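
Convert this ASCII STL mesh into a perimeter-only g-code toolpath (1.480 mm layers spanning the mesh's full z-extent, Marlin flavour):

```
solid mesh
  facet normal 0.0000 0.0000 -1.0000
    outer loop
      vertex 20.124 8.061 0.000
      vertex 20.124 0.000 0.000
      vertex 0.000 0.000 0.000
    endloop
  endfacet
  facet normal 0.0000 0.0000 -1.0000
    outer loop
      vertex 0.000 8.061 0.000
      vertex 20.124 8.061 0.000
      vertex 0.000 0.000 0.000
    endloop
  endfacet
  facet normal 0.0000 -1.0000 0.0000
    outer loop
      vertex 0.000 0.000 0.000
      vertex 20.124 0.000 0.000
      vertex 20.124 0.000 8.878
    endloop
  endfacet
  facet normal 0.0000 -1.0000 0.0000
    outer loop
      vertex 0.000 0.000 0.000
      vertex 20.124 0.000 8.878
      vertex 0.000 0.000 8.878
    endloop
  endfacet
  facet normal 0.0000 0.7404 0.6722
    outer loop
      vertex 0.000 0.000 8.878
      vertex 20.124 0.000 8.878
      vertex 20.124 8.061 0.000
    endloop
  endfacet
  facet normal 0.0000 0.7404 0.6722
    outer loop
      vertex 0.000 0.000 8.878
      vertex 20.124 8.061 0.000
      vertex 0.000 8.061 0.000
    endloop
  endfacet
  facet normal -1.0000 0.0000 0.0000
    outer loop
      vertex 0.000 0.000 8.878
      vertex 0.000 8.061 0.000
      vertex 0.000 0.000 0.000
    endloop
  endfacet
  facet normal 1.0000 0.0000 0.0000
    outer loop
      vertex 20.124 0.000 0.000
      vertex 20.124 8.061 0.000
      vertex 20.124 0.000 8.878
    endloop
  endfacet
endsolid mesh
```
; perimeter-only toolpath
G21 ; units = mm
G90 ; absolute positioning
G28 ; home
; layer 1
G0 Z1.480
G0 X0.000 Y0.000
G1 X20.124 Y0.000
G1 X20.124 Y6.718
G1 X0.000 Y6.718
G1 X0.000 Y0.000
; layer 2
G0 Z2.959
G0 X0.000 Y0.000
G1 X20.124 Y0.000
G1 X20.124 Y5.374
G1 X0.000 Y5.374
G1 X0.000 Y0.000
; layer 3
G0 Z4.439
G0 X0.000 Y0.000
G1 X20.124 Y0.000
G1 X20.124 Y4.030
G1 X0.000 Y4.030
G1 X0.000 Y0.000
; layer 4
G0 Z5.919
G0 X0.000 Y0.000
G1 X20.124 Y0.000
G1 X20.124 Y2.687
G1 X0.000 Y2.687
G1 X0.000 Y0.000
; layer 5
G0 Z7.398
G0 X0.000 Y0.000
G1 X20.124 Y0.000
G1 X20.124 Y1.343
G1 X0.000 Y1.343
G1 X0.000 Y0.000
M2 ; end

The solid is a wedge (ramp): 20.1 × 8.06 mm base, rising to 8.88 mm along the y=0 edge and sloping linearly to z=0 at y=8.06. Slicing at Δz = 1.480 mm — 6 equal slices spanning the solid's height, so layer i sits at z = i·h/6 — gives 5 non-empty perimeters. Each is a 4-segment closed polygon; G0 lifts to the layer z and rapids to the start vertex, then G1 traces the edges. The cross-section shrinks linearly with z (the slice at the apex is degenerate and omitted).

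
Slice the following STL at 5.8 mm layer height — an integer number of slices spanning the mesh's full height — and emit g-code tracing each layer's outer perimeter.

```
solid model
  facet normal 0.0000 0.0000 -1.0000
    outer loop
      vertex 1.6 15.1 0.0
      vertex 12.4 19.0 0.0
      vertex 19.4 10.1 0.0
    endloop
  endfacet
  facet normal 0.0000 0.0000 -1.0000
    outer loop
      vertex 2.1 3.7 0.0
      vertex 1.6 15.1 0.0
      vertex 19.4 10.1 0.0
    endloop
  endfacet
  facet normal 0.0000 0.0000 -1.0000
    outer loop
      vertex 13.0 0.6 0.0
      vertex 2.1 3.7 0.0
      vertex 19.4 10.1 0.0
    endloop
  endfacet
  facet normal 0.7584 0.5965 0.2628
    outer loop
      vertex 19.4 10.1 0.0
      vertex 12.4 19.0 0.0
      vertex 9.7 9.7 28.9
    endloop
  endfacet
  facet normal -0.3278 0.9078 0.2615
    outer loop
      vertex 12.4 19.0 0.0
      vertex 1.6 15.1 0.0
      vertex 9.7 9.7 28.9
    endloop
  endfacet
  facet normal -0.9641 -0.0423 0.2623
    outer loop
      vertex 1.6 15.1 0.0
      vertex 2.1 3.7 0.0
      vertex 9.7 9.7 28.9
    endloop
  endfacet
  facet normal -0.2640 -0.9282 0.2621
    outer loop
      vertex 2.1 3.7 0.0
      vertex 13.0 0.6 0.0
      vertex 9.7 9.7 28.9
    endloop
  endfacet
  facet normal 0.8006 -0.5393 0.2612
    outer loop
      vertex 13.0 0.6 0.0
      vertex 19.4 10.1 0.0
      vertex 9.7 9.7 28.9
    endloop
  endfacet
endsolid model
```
; perimeter-only toolpath
G21 ; units = mm
G90 ; absolute positioning
G28 ; home
; layer 1
G0 Z5.8
G0 X17.5 Y10.0
G1 X11.9 Y17.1
G1 X3.2 Y14.0
G1 X3.6 Y4.9
G1 X12.3 Y2.4
G1 X17.5 Y10.0
; layer 2
G0 Z11.6
G0 X15.5 Y9.9
G1 X11.3 Y15.3
G1 X4.8 Y12.9
G1 X5.1 Y6.1
G1 X11.7 Y4.2
G1 X15.5 Y9.9
; layer 3
G0 Z17.3
G0 X13.6 Y9.9
G1 X10.8 Y13.4
G1 X6.5 Y11.9
G1 X6.7 Y7.3
G1 X11.0 Y6.1
G1 X13.6 Y9.9
; layer 4
G0 Z23.1
G0 X11.6 Y9.8
G1 X10.2 Y11.6
G1 X8.1 Y10.8
G1 X8.2 Y8.5
G1 X10.4 Y7.9
G1 X11.6 Y9.8
M2 ; end

The solid is a regular 5-sided pyramid, base circumscribed radius ≈ 9.7 mm, apex at z ≈ 28.9 mm. Slicing at Δz = 5.8 mm — 5 equal slices spanning the solid's height, so layer i sits at z = i·h/5 — gives 4 non-empty perimeters. Each is a 5-segment closed polygon; G0 lifts to the layer z and rapids to the start vertex, then G1 traces the edges. The cross-section shrinks linearly with z (the slice at the apex is degenerate and omitted).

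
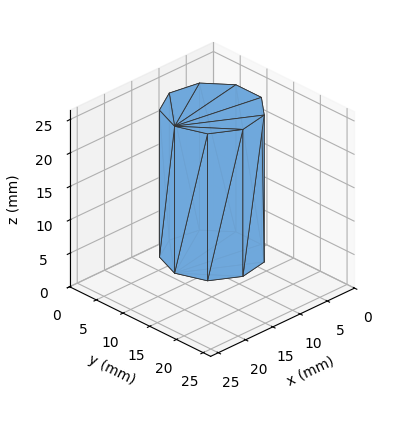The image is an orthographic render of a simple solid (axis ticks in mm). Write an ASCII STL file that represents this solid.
Reading the render: the shape is a regular 9-sided prism (a cylinder approximated with 9 flat sides), circumscribed radius ≈ 7 mm, height ≈ 22 mm (dimensions read to the nearest mm from the axis ticks). For the STL, each face is triangulated and given an outward normal.

solid part
  facet normal 0.0000 0.0000 -1.0000
    outer loop
      vertex 8.22 13.89 0.00
      vertex 12.36 11.50 0.00
      vertex 14.00 7.00 0.00
    endloop
  endfacet
  facet normal 0.0000 0.0000 -1.0000
    outer loop
      vertex 3.50 13.06 0.00
      vertex 8.22 13.89 0.00
      vertex 14.00 7.00 0.00
    endloop
  endfacet
  facet normal 0.0000 0.0000 -1.0000
    outer loop
      vertex 0.42 9.39 0.00
      vertex 3.50 13.06 0.00
      vertex 14.00 7.00 0.00
    endloop
  endfacet
  facet normal 0.0000 0.0000 -1.0000
    outer loop
      vertex 0.42 4.61 0.00
      vertex 0.42 9.39 0.00
      vertex 14.00 7.00 0.00
    endloop
  endfacet
  facet normal 0.0000 0.0000 -1.0000
    outer loop
      vertex 3.50 0.94 0.00
      vertex 0.42 4.61 0.00
      vertex 14.00 7.00 0.00
    endloop
  endfacet
  facet normal 0.0000 0.0000 -1.0000
    outer loop
      vertex 8.22 0.11 0.00
      vertex 3.50 0.94 0.00
      vertex 14.00 7.00 0.00
    endloop
  endfacet
  facet normal 0.0000 0.0000 -1.0000
    outer loop
      vertex 12.36 2.50 0.00
      vertex 8.22 0.11 0.00
      vertex 14.00 7.00 0.00
    endloop
  endfacet
  facet normal 0.0000 0.0000 1.0000
    outer loop
      vertex 14.00 7.00 22.00
      vertex 12.36 11.50 22.00
      vertex 8.22 13.89 22.00
    endloop
  endfacet
  facet normal 0.0000 0.0000 1.0000
    outer loop
      vertex 14.00 7.00 22.00
      vertex 8.22 13.89 22.00
      vertex 3.50 13.06 22.00
    endloop
  endfacet
  facet normal 0.0000 0.0000 1.0000
    outer loop
      vertex 14.00 7.00 22.00
      vertex 3.50 13.06 22.00
      vertex 0.42 9.39 22.00
    endloop
  endfacet
  facet normal 0.0000 0.0000 1.0000
    outer loop
      vertex 14.00 7.00 22.00
      vertex 0.42 9.39 22.00
      vertex 0.42 4.61 22.00
    endloop
  endfacet
  facet normal 0.0000 0.0000 1.0000
    outer loop
      vertex 14.00 7.00 22.00
      vertex 0.42 4.61 22.00
      vertex 3.50 0.94 22.00
    endloop
  endfacet
  facet normal 0.0000 0.0000 1.0000
    outer loop
      vertex 14.00 7.00 22.00
      vertex 3.50 0.94 22.00
      vertex 8.22 0.11 22.00
    endloop
  endfacet
  facet normal 0.0000 0.0000 1.0000
    outer loop
      vertex 14.00 7.00 22.00
      vertex 8.22 0.11 22.00
      vertex 12.36 2.50 22.00
    endloop
  endfacet
  facet normal 0.9395 0.3424 0.0000
    outer loop
      vertex 14.00 7.00 0.00
      vertex 12.36 11.50 0.00
      vertex 12.36 11.50 22.00
    endloop
  endfacet
  facet normal 0.9395 0.3424 0.0000
    outer loop
      vertex 14.00 7.00 0.00
      vertex 12.36 11.50 22.00
      vertex 14.00 7.00 22.00
    endloop
  endfacet
  facet normal 0.5000 0.8660 0.0000
    outer loop
      vertex 12.36 11.50 0.00
      vertex 8.22 13.89 0.00
      vertex 8.22 13.89 22.00
    endloop
  endfacet
  facet normal 0.5000 0.8660 0.0000
    outer loop
      vertex 12.36 11.50 0.00
      vertex 8.22 13.89 22.00
      vertex 12.36 11.50 22.00
    endloop
  endfacet
  facet normal -0.1732 0.9849 0.0000
    outer loop
      vertex 8.22 13.89 0.00
      vertex 3.50 13.06 0.00
      vertex 3.50 13.06 22.00
    endloop
  endfacet
  facet normal -0.1732 0.9849 0.0000
    outer loop
      vertex 8.22 13.89 0.00
      vertex 3.50 13.06 22.00
      vertex 8.22 13.89 22.00
    endloop
  endfacet
  facet normal -0.7660 0.6428 0.0000
    outer loop
      vertex 3.50 13.06 0.00
      vertex 0.42 9.39 0.00
      vertex 0.42 9.39 22.00
    endloop
  endfacet
  facet normal -0.7660 0.6428 0.0000
    outer loop
      vertex 3.50 13.06 0.00
      vertex 0.42 9.39 22.00
      vertex 3.50 13.06 22.00
    endloop
  endfacet
  facet normal -1.0000 0.0000 0.0000
    outer loop
      vertex 0.42 9.39 0.00
      vertex 0.42 4.61 0.00
      vertex 0.42 4.61 22.00
    endloop
  endfacet
  facet normal -1.0000 0.0000 0.0000
    outer loop
      vertex 0.42 9.39 0.00
      vertex 0.42 4.61 22.00
      vertex 0.42 9.39 22.00
    endloop
  endfacet
  facet normal -0.7660 -0.6428 0.0000
    outer loop
      vertex 0.42 4.61 0.00
      vertex 3.50 0.94 0.00
      vertex 3.50 0.94 22.00
    endloop
  endfacet
  facet normal -0.7660 -0.6428 0.0000
    outer loop
      vertex 0.42 4.61 0.00
      vertex 3.50 0.94 22.00
      vertex 0.42 4.61 22.00
    endloop
  endfacet
  facet normal -0.1732 -0.9849 0.0000
    outer loop
      vertex 3.50 0.94 0.00
      vertex 8.22 0.11 0.00
      vertex 8.22 0.11 22.00
    endloop
  endfacet
  facet normal -0.1732 -0.9849 0.0000
    outer loop
      vertex 3.50 0.94 0.00
      vertex 8.22 0.11 22.00
      vertex 3.50 0.94 22.00
    endloop
  endfacet
  facet normal 0.5000 -0.8660 0.0000
    outer loop
      vertex 8.22 0.11 0.00
      vertex 12.36 2.50 0.00
      vertex 12.36 2.50 22.00
    endloop
  endfacet
  facet normal 0.5000 -0.8660 0.0000
    outer loop
      vertex 8.22 0.11 0.00
      vertex 12.36 2.50 22.00
      vertex 8.22 0.11 22.00
    endloop
  endfacet
  facet normal 0.9395 -0.3424 0.0000
    outer loop
      vertex 12.36 2.50 0.00
      vertex 14.00 7.00 0.00
      vertex 14.00 7.00 22.00
    endloop
  endfacet
  facet normal 0.9395 -0.3424 0.0000
    outer loop
      vertex 12.36 2.50 0.00
      vertex 14.00 7.00 22.00
      vertex 12.36 2.50 22.00
    endloop
  endfacet
endsolid part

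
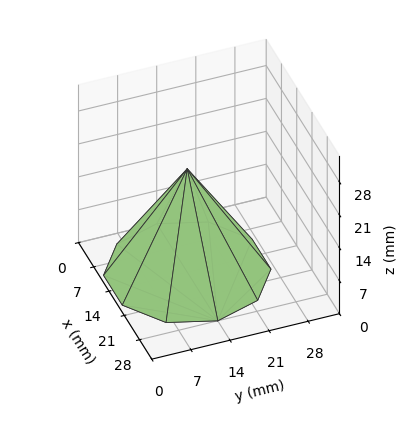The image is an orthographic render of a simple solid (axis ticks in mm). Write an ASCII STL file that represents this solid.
Reading the render: the shape is a regular 10-sided pyramid, base circumscribed radius ≈ 14 mm, apex at z ≈ 22 mm (dimensions read to the nearest mm from the axis ticks). For the STL, each face is triangulated and given an outward normal.

solid part
  facet normal 0.0000 0.0000 -1.0000
    outer loop
      vertex 18.3 27.3 0.0
      vertex 25.3 22.2 0.0
      vertex 28.0 14.0 0.0
    endloop
  endfacet
  facet normal 0.0000 0.0000 -1.0000
    outer loop
      vertex 9.7 27.3 0.0
      vertex 18.3 27.3 0.0
      vertex 28.0 14.0 0.0
    endloop
  endfacet
  facet normal 0.0000 0.0000 -1.0000
    outer loop
      vertex 2.7 22.2 0.0
      vertex 9.7 27.3 0.0
      vertex 28.0 14.0 0.0
    endloop
  endfacet
  facet normal 0.0000 0.0000 -1.0000
    outer loop
      vertex 0.0 14.0 0.0
      vertex 2.7 22.2 0.0
      vertex 28.0 14.0 0.0
    endloop
  endfacet
  facet normal 0.0000 0.0000 -1.0000
    outer loop
      vertex 2.7 5.8 0.0
      vertex 0.0 14.0 0.0
      vertex 28.0 14.0 0.0
    endloop
  endfacet
  facet normal 0.0000 0.0000 -1.0000
    outer loop
      vertex 9.7 0.7 0.0
      vertex 2.7 5.8 0.0
      vertex 28.0 14.0 0.0
    endloop
  endfacet
  facet normal 0.0000 0.0000 -1.0000
    outer loop
      vertex 18.3 0.7 0.0
      vertex 9.7 0.7 0.0
      vertex 28.0 14.0 0.0
    endloop
  endfacet
  facet normal 0.0000 0.0000 -1.0000
    outer loop
      vertex 25.3 5.8 0.0
      vertex 18.3 0.7 0.0
      vertex 28.0 14.0 0.0
    endloop
  endfacet
  facet normal 0.8129 0.2677 0.5173
    outer loop
      vertex 28.0 14.0 0.0
      vertex 25.3 22.2 0.0
      vertex 14.0 14.0 22.0
    endloop
  endfacet
  facet normal 0.5041 0.6919 0.5168
    outer loop
      vertex 25.3 22.2 0.0
      vertex 18.3 27.3 0.0
      vertex 14.0 14.0 22.0
    endloop
  endfacet
  facet normal 0.0000 0.8558 0.5174
    outer loop
      vertex 18.3 27.3 0.0
      vertex 9.7 27.3 0.0
      vertex 14.0 14.0 22.0
    endloop
  endfacet
  facet normal -0.5041 0.6919 0.5168
    outer loop
      vertex 9.7 27.3 0.0
      vertex 2.7 22.2 0.0
      vertex 14.0 14.0 22.0
    endloop
  endfacet
  facet normal -0.8129 0.2677 0.5173
    outer loop
      vertex 2.7 22.2 0.0
      vertex 0.0 14.0 0.0
      vertex 14.0 14.0 22.0
    endloop
  endfacet
  facet normal -0.8129 -0.2677 0.5173
    outer loop
      vertex 0.0 14.0 0.0
      vertex 2.7 5.8 0.0
      vertex 14.0 14.0 22.0
    endloop
  endfacet
  facet normal -0.5041 -0.6919 0.5168
    outer loop
      vertex 2.7 5.8 0.0
      vertex 9.7 0.7 0.0
      vertex 14.0 14.0 22.0
    endloop
  endfacet
  facet normal 0.0000 -0.8558 0.5174
    outer loop
      vertex 9.7 0.7 0.0
      vertex 18.3 0.7 0.0
      vertex 14.0 14.0 22.0
    endloop
  endfacet
  facet normal 0.5041 -0.6919 0.5168
    outer loop
      vertex 18.3 0.7 0.0
      vertex 25.3 5.8 0.0
      vertex 14.0 14.0 22.0
    endloop
  endfacet
  facet normal 0.8129 -0.2677 0.5173
    outer loop
      vertex 25.3 5.8 0.0
      vertex 28.0 14.0 0.0
      vertex 14.0 14.0 22.0
    endloop
  endfacet
endsolid part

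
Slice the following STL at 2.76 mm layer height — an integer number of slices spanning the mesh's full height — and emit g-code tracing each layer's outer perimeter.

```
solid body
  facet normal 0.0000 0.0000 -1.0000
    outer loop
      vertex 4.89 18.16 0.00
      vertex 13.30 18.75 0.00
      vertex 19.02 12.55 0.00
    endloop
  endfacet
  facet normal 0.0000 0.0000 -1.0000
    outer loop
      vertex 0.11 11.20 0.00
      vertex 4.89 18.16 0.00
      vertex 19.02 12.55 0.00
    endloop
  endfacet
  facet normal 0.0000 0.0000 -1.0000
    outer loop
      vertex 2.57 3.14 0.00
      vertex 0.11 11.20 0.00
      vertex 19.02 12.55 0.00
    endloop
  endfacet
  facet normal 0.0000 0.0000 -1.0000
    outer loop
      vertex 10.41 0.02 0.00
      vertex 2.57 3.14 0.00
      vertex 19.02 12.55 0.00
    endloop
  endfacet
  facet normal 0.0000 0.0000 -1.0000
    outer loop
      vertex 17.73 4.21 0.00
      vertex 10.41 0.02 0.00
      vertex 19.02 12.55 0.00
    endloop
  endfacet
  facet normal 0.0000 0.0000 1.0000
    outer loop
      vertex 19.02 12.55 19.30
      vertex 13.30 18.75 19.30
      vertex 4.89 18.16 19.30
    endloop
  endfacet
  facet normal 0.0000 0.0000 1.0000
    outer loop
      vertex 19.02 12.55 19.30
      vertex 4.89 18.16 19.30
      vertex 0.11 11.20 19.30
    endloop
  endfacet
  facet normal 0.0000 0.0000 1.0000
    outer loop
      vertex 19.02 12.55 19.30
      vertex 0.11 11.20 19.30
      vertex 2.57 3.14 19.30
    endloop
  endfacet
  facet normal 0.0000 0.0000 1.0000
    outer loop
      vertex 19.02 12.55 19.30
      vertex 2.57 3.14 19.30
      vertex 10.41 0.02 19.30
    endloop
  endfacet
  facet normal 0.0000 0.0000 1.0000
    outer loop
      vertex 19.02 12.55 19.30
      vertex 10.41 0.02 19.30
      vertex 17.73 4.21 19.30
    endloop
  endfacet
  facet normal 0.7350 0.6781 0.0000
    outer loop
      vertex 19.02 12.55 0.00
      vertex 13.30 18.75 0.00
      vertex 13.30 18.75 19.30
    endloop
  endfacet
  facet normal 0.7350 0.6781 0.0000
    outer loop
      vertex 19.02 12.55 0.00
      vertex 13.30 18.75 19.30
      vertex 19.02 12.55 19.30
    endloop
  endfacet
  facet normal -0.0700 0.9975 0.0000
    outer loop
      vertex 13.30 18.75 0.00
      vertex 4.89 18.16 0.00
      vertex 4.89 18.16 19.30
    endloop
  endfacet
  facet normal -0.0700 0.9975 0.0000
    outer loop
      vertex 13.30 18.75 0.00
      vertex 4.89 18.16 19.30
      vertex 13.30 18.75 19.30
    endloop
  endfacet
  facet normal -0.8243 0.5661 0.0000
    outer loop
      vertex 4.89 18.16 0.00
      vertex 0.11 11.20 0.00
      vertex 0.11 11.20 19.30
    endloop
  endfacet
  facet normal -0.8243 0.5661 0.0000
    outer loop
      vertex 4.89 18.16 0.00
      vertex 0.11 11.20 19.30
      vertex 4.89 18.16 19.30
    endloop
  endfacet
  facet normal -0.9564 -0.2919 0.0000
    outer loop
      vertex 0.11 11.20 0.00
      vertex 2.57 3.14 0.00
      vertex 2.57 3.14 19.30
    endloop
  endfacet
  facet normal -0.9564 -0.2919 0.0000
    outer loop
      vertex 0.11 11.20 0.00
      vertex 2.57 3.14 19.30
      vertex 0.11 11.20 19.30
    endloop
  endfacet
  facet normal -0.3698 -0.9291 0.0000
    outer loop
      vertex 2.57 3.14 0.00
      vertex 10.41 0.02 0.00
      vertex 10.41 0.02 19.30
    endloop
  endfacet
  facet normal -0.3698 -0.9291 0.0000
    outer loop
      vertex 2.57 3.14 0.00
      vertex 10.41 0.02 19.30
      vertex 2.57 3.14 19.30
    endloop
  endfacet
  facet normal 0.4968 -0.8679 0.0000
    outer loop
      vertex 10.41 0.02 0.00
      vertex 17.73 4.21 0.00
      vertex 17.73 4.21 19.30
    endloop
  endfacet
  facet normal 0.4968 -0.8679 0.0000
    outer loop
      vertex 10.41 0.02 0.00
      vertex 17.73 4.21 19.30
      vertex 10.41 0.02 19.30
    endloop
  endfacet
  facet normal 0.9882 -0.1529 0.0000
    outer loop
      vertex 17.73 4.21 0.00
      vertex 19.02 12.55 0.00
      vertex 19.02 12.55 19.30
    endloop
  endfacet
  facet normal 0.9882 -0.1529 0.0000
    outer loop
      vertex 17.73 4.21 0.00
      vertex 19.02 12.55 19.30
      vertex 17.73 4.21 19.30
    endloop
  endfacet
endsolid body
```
; perimeter-only toolpath
G21 ; units = mm
G90 ; absolute positioning
G28 ; home
; layer 1
G0 Z2.76
G0 X19.02 Y12.55
G1 X13.30 Y18.75
G1 X4.89 Y18.16
G1 X0.11 Y11.20
G1 X2.57 Y3.14
G1 X10.41 Y0.02
G1 X17.73 Y4.21
G1 X19.02 Y12.55
; layer 2
G0 Z5.51
G0 X19.02 Y12.55
G1 X13.30 Y18.75
G1 X4.89 Y18.16
G1 X0.11 Y11.20
G1 X2.57 Y3.14
G1 X10.41 Y0.02
G1 X17.73 Y4.21
G1 X19.02 Y12.55
; layer 3
G0 Z8.27
G0 X19.02 Y12.55
G1 X13.30 Y18.75
G1 X4.89 Y18.16
G1 X0.11 Y11.20
G1 X2.57 Y3.14
G1 X10.41 Y0.02
G1 X17.73 Y4.21
G1 X19.02 Y12.55
; layer 4
G0 Z11.03
G0 X19.02 Y12.55
G1 X13.30 Y18.75
G1 X4.89 Y18.16
G1 X0.11 Y11.20
G1 X2.57 Y3.14
G1 X10.41 Y0.02
G1 X17.73 Y4.21
G1 X19.02 Y12.55
; layer 5
G0 Z13.79
G0 X19.02 Y12.55
G1 X13.30 Y18.75
G1 X4.89 Y18.16
G1 X0.11 Y11.20
G1 X2.57 Y3.14
G1 X10.41 Y0.02
G1 X17.73 Y4.21
G1 X19.02 Y12.55
; layer 6
G0 Z16.54
G0 X19.02 Y12.55
G1 X13.30 Y18.75
G1 X4.89 Y18.16
G1 X0.11 Y11.20
G1 X2.57 Y3.14
G1 X10.41 Y0.02
G1 X17.73 Y4.21
G1 X19.02 Y12.55
; layer 7
G0 Z19.30
G0 X19.02 Y12.55
G1 X13.30 Y18.75
G1 X4.89 Y18.16
G1 X0.11 Y11.20
G1 X2.57 Y3.14
G1 X10.41 Y0.02
G1 X17.73 Y4.21
G1 X19.02 Y12.55
M2 ; end

The solid is a regular 7-sided prism (a cylinder approximated with 7 flat sides), circumscribed radius ≈ 9.72 mm, height ≈ 19.3 mm. Slicing at Δz = 2.76 mm — 7 equal slices spanning the solid's height, so layer i sits at z = i·h/7 — gives 7 non-empty perimeters. Each is a 7-segment closed polygon; G0 lifts to the layer z and rapids to the start vertex, then G1 traces the edges.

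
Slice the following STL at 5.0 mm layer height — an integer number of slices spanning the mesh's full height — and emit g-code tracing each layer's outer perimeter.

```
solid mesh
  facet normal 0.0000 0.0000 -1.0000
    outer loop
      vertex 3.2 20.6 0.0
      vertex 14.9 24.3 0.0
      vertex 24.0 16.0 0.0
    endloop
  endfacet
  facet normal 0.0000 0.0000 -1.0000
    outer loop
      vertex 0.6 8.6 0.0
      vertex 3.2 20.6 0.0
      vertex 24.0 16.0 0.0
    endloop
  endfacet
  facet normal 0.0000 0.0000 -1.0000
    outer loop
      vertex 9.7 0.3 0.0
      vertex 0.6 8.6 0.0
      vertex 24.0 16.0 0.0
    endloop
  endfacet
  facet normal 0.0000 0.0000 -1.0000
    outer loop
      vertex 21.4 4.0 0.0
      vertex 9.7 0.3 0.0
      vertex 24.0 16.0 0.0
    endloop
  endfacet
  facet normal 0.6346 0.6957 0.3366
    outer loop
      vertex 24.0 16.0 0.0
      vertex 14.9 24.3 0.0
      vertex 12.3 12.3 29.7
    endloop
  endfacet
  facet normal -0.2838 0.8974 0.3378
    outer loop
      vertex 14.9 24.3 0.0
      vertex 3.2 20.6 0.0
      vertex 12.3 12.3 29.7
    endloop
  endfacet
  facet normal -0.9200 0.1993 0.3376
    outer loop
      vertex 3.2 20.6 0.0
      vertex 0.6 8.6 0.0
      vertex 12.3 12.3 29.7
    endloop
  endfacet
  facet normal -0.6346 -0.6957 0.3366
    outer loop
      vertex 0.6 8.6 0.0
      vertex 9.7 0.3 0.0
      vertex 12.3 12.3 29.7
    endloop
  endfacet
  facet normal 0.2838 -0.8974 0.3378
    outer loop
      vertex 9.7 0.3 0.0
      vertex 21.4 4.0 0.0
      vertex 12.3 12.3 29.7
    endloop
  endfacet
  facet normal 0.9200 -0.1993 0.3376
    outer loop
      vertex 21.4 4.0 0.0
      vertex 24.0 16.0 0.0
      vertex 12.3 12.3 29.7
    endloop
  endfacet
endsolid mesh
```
; perimeter-only toolpath
G21 ; units = mm
G90 ; absolute positioning
G28 ; home
; layer 1
G0 Z5.0
G0 X22.1 Y15.4
G1 X14.5 Y22.3
G1 X4.7 Y19.2
G1 X2.6 Y9.2
G1 X10.1 Y2.3
G1 X19.9 Y5.4
G1 X22.1 Y15.4
; layer 2
G0 Z9.9
G0 X20.1 Y14.8
G1 X14.0 Y20.3
G1 X6.2 Y17.8
G1 X4.5 Y9.8
G1 X10.6 Y4.3
G1 X18.4 Y6.8
G1 X20.1 Y14.8
; layer 3
G0 Z14.9
G0 X18.1 Y14.2
G1 X13.6 Y18.3
G1 X7.8 Y16.5
G1 X6.5 Y10.5
G1 X11.0 Y6.3
G1 X16.9 Y8.2
G1 X18.1 Y14.2
; layer 4
G0 Z19.8
G0 X16.2 Y13.5
G1 X13.2 Y16.3
G1 X9.3 Y15.1
G1 X8.4 Y11.1
G1 X11.4 Y8.3
G1 X15.3 Y9.5
G1 X16.2 Y13.5
; layer 5
G0 Z24.8
G0 X14.2 Y12.9
G1 X12.7 Y14.3
G1 X10.8 Y13.7
G1 X10.4 Y11.7
G1 X11.9 Y10.3
G1 X13.8 Y10.9
G1 X14.2 Y12.9
M2 ; end

The solid is a regular 6-sided pyramid, base circumscribed radius ≈ 12.3 mm, apex at z ≈ 29.7 mm. Slicing at Δz = 5.0 mm — 6 equal slices spanning the solid's height, so layer i sits at z = i·h/6 — gives 5 non-empty perimeters. Each is a 6-segment closed polygon; G0 lifts to the layer z and rapids to the start vertex, then G1 traces the edges. The cross-section shrinks linearly with z (the slice at the apex is degenerate and omitted).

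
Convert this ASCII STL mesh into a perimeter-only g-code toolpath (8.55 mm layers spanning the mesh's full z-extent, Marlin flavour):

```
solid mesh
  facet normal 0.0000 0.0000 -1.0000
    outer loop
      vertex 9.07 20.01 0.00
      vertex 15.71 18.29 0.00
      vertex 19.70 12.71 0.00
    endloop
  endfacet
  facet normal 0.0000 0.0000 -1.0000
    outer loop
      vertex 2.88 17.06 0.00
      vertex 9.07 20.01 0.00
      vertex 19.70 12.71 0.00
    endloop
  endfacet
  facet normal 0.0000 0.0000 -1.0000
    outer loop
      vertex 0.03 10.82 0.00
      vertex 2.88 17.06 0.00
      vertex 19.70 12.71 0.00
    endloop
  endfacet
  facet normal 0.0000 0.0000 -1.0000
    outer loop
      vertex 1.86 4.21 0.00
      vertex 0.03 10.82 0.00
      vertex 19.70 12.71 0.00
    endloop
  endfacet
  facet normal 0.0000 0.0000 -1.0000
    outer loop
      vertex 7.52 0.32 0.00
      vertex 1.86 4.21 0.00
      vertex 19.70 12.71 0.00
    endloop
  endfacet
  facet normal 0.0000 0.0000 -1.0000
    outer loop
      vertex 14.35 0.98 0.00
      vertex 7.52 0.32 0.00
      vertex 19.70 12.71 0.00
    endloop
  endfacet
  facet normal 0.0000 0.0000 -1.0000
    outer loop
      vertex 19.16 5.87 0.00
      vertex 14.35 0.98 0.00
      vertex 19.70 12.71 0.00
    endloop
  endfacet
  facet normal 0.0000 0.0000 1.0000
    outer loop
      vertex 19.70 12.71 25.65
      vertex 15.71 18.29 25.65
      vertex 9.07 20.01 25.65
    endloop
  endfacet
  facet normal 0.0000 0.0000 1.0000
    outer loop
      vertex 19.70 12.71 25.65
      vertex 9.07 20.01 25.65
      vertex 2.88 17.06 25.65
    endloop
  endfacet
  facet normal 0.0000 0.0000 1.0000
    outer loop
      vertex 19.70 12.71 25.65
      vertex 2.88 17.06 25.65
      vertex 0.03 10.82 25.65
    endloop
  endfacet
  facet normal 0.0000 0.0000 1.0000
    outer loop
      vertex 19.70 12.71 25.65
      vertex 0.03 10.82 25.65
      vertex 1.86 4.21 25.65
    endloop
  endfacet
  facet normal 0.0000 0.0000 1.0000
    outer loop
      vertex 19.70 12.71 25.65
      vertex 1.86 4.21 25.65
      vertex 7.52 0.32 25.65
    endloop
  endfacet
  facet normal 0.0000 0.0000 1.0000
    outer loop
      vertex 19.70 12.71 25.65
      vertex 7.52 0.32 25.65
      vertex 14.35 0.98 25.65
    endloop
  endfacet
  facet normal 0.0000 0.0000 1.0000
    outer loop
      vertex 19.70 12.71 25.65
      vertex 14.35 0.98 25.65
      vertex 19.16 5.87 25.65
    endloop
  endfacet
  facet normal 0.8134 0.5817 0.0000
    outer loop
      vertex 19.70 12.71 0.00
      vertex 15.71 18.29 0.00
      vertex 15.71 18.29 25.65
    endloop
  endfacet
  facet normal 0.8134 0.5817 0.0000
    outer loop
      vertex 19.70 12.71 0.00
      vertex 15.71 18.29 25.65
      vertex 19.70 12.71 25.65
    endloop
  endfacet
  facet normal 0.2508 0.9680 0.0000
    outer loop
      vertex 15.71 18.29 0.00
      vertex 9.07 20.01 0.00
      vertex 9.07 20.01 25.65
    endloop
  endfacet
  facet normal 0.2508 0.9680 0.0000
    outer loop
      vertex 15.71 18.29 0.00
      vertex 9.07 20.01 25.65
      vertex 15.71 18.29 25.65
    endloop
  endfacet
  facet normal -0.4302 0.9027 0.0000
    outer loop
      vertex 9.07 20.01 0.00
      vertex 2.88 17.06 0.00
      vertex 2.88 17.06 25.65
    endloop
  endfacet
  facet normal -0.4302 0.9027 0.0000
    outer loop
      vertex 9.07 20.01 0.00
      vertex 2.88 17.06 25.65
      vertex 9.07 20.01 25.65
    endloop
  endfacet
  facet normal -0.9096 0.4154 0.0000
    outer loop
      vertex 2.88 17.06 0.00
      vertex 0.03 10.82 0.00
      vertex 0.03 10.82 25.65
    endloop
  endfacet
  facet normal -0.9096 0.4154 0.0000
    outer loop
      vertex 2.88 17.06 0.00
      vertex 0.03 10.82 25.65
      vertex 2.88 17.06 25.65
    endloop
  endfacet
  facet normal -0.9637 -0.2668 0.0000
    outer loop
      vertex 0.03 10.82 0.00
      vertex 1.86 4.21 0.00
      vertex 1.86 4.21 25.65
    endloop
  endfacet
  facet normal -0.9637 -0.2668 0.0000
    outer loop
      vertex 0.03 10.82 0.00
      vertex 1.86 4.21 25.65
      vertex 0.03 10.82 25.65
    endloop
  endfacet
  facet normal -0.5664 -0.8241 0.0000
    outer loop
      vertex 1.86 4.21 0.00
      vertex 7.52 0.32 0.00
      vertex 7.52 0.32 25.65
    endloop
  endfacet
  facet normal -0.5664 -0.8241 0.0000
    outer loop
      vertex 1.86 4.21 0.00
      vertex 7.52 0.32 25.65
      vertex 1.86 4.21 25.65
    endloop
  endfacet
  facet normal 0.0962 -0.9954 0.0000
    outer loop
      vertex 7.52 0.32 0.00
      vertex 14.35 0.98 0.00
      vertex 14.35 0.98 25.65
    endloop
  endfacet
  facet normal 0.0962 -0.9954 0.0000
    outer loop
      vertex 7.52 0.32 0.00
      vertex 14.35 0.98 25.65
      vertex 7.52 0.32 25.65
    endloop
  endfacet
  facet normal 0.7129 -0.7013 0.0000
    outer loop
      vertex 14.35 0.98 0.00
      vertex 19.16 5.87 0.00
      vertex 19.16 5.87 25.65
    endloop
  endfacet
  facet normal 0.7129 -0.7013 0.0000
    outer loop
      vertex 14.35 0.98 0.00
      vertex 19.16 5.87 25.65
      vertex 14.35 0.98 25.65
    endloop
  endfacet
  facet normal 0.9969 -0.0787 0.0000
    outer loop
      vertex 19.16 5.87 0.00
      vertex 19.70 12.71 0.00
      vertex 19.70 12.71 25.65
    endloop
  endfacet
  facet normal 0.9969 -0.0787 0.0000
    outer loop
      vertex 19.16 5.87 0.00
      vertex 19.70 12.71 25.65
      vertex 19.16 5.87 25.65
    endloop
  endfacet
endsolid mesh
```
; perimeter-only toolpath
G21 ; units = mm
G90 ; absolute positioning
G28 ; home
; layer 1
G0 Z8.55
G0 X19.70 Y12.71
G1 X15.71 Y18.29
G1 X9.07 Y20.01
G1 X2.88 Y17.06
G1 X0.03 Y10.82
G1 X1.86 Y4.21
G1 X7.52 Y0.32
G1 X14.35 Y0.98
G1 X19.16 Y5.87
G1 X19.70 Y12.71
; layer 2
G0 Z17.10
G0 X19.70 Y12.71
G1 X15.71 Y18.29
G1 X9.07 Y20.01
G1 X2.88 Y17.06
G1 X0.03 Y10.82
G1 X1.86 Y4.21
G1 X7.52 Y0.32
G1 X14.35 Y0.98
G1 X19.16 Y5.87
G1 X19.70 Y12.71
; layer 3
G0 Z25.65
G0 X19.70 Y12.71
G1 X15.71 Y18.29
G1 X9.07 Y20.01
G1 X2.88 Y17.06
G1 X0.03 Y10.82
G1 X1.86 Y4.21
G1 X7.52 Y0.32
G1 X14.35 Y0.98
G1 X19.16 Y5.87
G1 X19.70 Y12.71
M2 ; end

The solid is a regular 9-sided prism (a cylinder approximated with 9 flat sides), circumscribed radius ≈ 10 mm, height ≈ 25.6 mm. Slicing at Δz = 8.55 mm — 3 equal slices spanning the solid's height, so layer i sits at z = i·h/3 — gives 3 non-empty perimeters. Each is a 9-segment closed polygon; G0 lifts to the layer z and rapids to the start vertex, then G1 traces the edges.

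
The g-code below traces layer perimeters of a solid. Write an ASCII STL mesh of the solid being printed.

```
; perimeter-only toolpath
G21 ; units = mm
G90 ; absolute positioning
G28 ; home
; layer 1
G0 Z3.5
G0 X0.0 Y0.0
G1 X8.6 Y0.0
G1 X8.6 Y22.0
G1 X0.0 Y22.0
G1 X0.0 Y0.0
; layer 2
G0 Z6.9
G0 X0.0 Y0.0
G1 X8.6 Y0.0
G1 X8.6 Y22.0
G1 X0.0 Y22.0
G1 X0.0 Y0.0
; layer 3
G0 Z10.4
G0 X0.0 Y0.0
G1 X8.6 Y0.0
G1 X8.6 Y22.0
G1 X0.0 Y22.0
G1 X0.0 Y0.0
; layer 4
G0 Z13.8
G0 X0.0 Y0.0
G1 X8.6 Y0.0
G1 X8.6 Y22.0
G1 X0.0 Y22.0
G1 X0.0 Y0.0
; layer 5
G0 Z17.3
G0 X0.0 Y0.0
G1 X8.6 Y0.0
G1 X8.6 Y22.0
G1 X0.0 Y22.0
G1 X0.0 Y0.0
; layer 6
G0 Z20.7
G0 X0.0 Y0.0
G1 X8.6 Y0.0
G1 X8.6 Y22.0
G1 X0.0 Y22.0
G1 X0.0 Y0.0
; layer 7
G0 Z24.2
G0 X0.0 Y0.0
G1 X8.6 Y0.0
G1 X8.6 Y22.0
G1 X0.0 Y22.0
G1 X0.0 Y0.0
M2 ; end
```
solid part
  facet normal 0.0000 0.0000 -1.0000
    outer loop
      vertex 8.6 22.0 0.0
      vertex 8.6 0.0 0.0
      vertex 0.0 0.0 0.0
    endloop
  endfacet
  facet normal 0.0000 0.0000 -1.0000
    outer loop
      vertex 0.0 22.0 0.0
      vertex 8.6 22.0 0.0
      vertex 0.0 0.0 0.0
    endloop
  endfacet
  facet normal 0.0000 0.0000 1.0000
    outer loop
      vertex 0.0 0.0 24.2
      vertex 8.6 0.0 24.2
      vertex 8.6 22.0 24.2
    endloop
  endfacet
  facet normal 0.0000 0.0000 1.0000
    outer loop
      vertex 0.0 0.0 24.2
      vertex 8.6 22.0 24.2
      vertex 0.0 22.0 24.2
    endloop
  endfacet
  facet normal 0.0000 -1.0000 0.0000
    outer loop
      vertex 0.0 0.0 0.0
      vertex 8.6 0.0 0.0
      vertex 8.6 0.0 24.2
    endloop
  endfacet
  facet normal 0.0000 -1.0000 0.0000
    outer loop
      vertex 0.0 0.0 0.0
      vertex 8.6 0.0 24.2
      vertex 0.0 0.0 24.2
    endloop
  endfacet
  facet normal 0.0000 1.0000 0.0000
    outer loop
      vertex 8.6 22.0 24.2
      vertex 8.6 22.0 0.0
      vertex 0.0 22.0 0.0
    endloop
  endfacet
  facet normal 0.0000 1.0000 0.0000
    outer loop
      vertex 0.0 22.0 24.2
      vertex 8.6 22.0 24.2
      vertex 0.0 22.0 0.0
    endloop
  endfacet
  facet normal -1.0000 0.0000 0.0000
    outer loop
      vertex 0.0 22.0 24.2
      vertex 0.0 22.0 0.0
      vertex 0.0 0.0 0.0
    endloop
  endfacet
  facet normal -1.0000 0.0000 0.0000
    outer loop
      vertex 0.0 0.0 24.2
      vertex 0.0 22.0 24.2
      vertex 0.0 0.0 0.0
    endloop
  endfacet
  facet normal 1.0000 0.0000 0.0000
    outer loop
      vertex 8.6 0.0 0.0
      vertex 8.6 22.0 0.0
      vertex 8.6 22.0 24.2
    endloop
  endfacet
  facet normal 1.0000 0.0000 0.0000
    outer loop
      vertex 8.6 0.0 0.0
      vertex 8.6 22.0 24.2
      vertex 8.6 0.0 24.2
    endloop
  endfacet
endsolid part

The G0 Z moves step by Δz≈3.5 mm. Every layer's G1 loop is the same polygon, so the solid is a straight extrusion of it from z=0 to z≈24.2. Closing with flat bottom and top caps and triangulating gives 12 facets — a rectangular box, roughly 8.6 × 22 mm footprint and 24.2 mm tall.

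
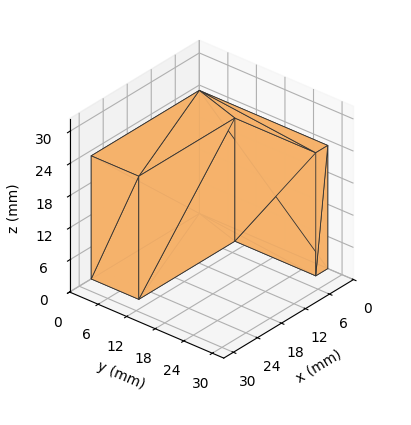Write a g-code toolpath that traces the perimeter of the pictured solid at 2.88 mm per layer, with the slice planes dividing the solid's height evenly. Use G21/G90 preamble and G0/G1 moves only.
Reading the render: the shape is an L-shaped prism: outer 27 × 27 mm, arm thicknesses ≈ 10 mm (horizontal) and 3 mm (vertical), extruded 23 mm in z (dimensions read to the nearest mm from the axis ticks). For the g-code, the solid's height is divided into equal slices at the stated Δz and each level perimeter traced with G1 moves after a G0 lift.

; perimeter-only toolpath
G21 ; units = mm
G90 ; absolute positioning
G28 ; home
; layer 1
G0 Z2.88
G0 X0.00 Y0.00
G1 X27.00 Y0.00
G1 X27.00 Y10.00
G1 X3.00 Y10.00
G1 X3.00 Y27.00
G1 X0.00 Y27.00
G1 X0.00 Y0.00
; layer 2
G0 Z5.75
G0 X0.00 Y0.00
G1 X27.00 Y0.00
G1 X27.00 Y10.00
G1 X3.00 Y10.00
G1 X3.00 Y27.00
G1 X0.00 Y27.00
G1 X0.00 Y0.00
; layer 3
G0 Z8.62
G0 X0.00 Y0.00
G1 X27.00 Y0.00
G1 X27.00 Y10.00
G1 X3.00 Y10.00
G1 X3.00 Y27.00
G1 X0.00 Y27.00
G1 X0.00 Y0.00
; layer 4
G0 Z11.50
G0 X0.00 Y0.00
G1 X27.00 Y0.00
G1 X27.00 Y10.00
G1 X3.00 Y10.00
G1 X3.00 Y27.00
G1 X0.00 Y27.00
G1 X0.00 Y0.00
; layer 5
G0 Z14.38
G0 X0.00 Y0.00
G1 X27.00 Y0.00
G1 X27.00 Y10.00
G1 X3.00 Y10.00
G1 X3.00 Y27.00
G1 X0.00 Y27.00
G1 X0.00 Y0.00
; layer 6
G0 Z17.25
G0 X0.00 Y0.00
G1 X27.00 Y0.00
G1 X27.00 Y10.00
G1 X3.00 Y10.00
G1 X3.00 Y27.00
G1 X0.00 Y27.00
G1 X0.00 Y0.00
; layer 7
G0 Z20.12
G0 X0.00 Y0.00
G1 X27.00 Y0.00
G1 X27.00 Y10.00
G1 X3.00 Y10.00
G1 X3.00 Y27.00
G1 X0.00 Y27.00
G1 X0.00 Y0.00
; layer 8
G0 Z23.00
G0 X0.00 Y0.00
G1 X27.00 Y0.00
G1 X27.00 Y10.00
G1 X3.00 Y10.00
G1 X3.00 Y27.00
G1 X0.00 Y27.00
G1 X0.00 Y0.00
M2 ; end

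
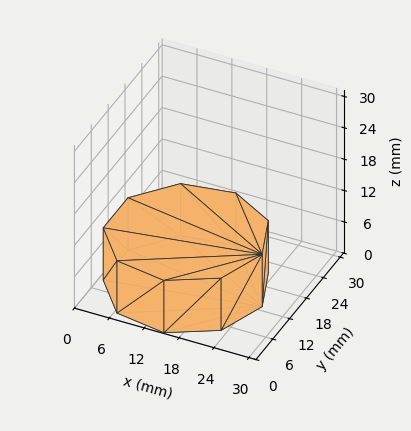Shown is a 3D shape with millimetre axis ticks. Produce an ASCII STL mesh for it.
Reading the render: the shape is a regular 9-sided prism (a cylinder approximated with 9 flat sides), circumscribed radius ≈ 13 mm, height ≈ 10 mm (dimensions read to the nearest mm from the axis ticks). For the STL, each face is triangulated and given an outward normal.

solid part
  facet normal 0.0000 0.0000 -1.0000
    outer loop
      vertex 15.3 25.8 0.0
      vertex 23.0 21.4 0.0
      vertex 26.0 13.0 0.0
    endloop
  endfacet
  facet normal 0.0000 0.0000 -1.0000
    outer loop
      vertex 6.5 24.3 0.0
      vertex 15.3 25.8 0.0
      vertex 26.0 13.0 0.0
    endloop
  endfacet
  facet normal 0.0000 0.0000 -1.0000
    outer loop
      vertex 0.8 17.4 0.0
      vertex 6.5 24.3 0.0
      vertex 26.0 13.0 0.0
    endloop
  endfacet
  facet normal 0.0000 0.0000 -1.0000
    outer loop
      vertex 0.8 8.6 0.0
      vertex 0.8 17.4 0.0
      vertex 26.0 13.0 0.0
    endloop
  endfacet
  facet normal 0.0000 0.0000 -1.0000
    outer loop
      vertex 6.5 1.7 0.0
      vertex 0.8 8.6 0.0
      vertex 26.0 13.0 0.0
    endloop
  endfacet
  facet normal 0.0000 0.0000 -1.0000
    outer loop
      vertex 15.3 0.2 0.0
      vertex 6.5 1.7 0.0
      vertex 26.0 13.0 0.0
    endloop
  endfacet
  facet normal 0.0000 0.0000 -1.0000
    outer loop
      vertex 23.0 4.6 0.0
      vertex 15.3 0.2 0.0
      vertex 26.0 13.0 0.0
    endloop
  endfacet
  facet normal 0.0000 0.0000 1.0000
    outer loop
      vertex 26.0 13.0 10.0
      vertex 23.0 21.4 10.0
      vertex 15.3 25.8 10.0
    endloop
  endfacet
  facet normal 0.0000 0.0000 1.0000
    outer loop
      vertex 26.0 13.0 10.0
      vertex 15.3 25.8 10.0
      vertex 6.5 24.3 10.0
    endloop
  endfacet
  facet normal 0.0000 0.0000 1.0000
    outer loop
      vertex 26.0 13.0 10.0
      vertex 6.5 24.3 10.0
      vertex 0.8 17.4 10.0
    endloop
  endfacet
  facet normal 0.0000 0.0000 1.0000
    outer loop
      vertex 26.0 13.0 10.0
      vertex 0.8 17.4 10.0
      vertex 0.8 8.6 10.0
    endloop
  endfacet
  facet normal 0.0000 0.0000 1.0000
    outer loop
      vertex 26.0 13.0 10.0
      vertex 0.8 8.6 10.0
      vertex 6.5 1.7 10.0
    endloop
  endfacet
  facet normal 0.0000 0.0000 1.0000
    outer loop
      vertex 26.0 13.0 10.0
      vertex 6.5 1.7 10.0
      vertex 15.3 0.2 10.0
    endloop
  endfacet
  facet normal 0.0000 0.0000 1.0000
    outer loop
      vertex 26.0 13.0 10.0
      vertex 15.3 0.2 10.0
      vertex 23.0 4.6 10.0
    endloop
  endfacet
  facet normal 0.9417 0.3363 0.0000
    outer loop
      vertex 26.0 13.0 0.0
      vertex 23.0 21.4 0.0
      vertex 23.0 21.4 10.0
    endloop
  endfacet
  facet normal 0.9417 0.3363 0.0000
    outer loop
      vertex 26.0 13.0 0.0
      vertex 23.0 21.4 10.0
      vertex 26.0 13.0 10.0
    endloop
  endfacet
  facet normal 0.4961 0.8682 0.0000
    outer loop
      vertex 23.0 21.4 0.0
      vertex 15.3 25.8 0.0
      vertex 15.3 25.8 10.0
    endloop
  endfacet
  facet normal 0.4961 0.8682 0.0000
    outer loop
      vertex 23.0 21.4 0.0
      vertex 15.3 25.8 10.0
      vertex 23.0 21.4 10.0
    endloop
  endfacet
  facet normal -0.1680 0.9858 0.0000
    outer loop
      vertex 15.3 25.8 0.0
      vertex 6.5 24.3 0.0
      vertex 6.5 24.3 10.0
    endloop
  endfacet
  facet normal -0.1680 0.9858 0.0000
    outer loop
      vertex 15.3 25.8 0.0
      vertex 6.5 24.3 10.0
      vertex 15.3 25.8 10.0
    endloop
  endfacet
  facet normal -0.7710 0.6369 0.0000
    outer loop
      vertex 6.5 24.3 0.0
      vertex 0.8 17.4 0.0
      vertex 0.8 17.4 10.0
    endloop
  endfacet
  facet normal -0.7710 0.6369 0.0000
    outer loop
      vertex 6.5 24.3 0.0
      vertex 0.8 17.4 10.0
      vertex 6.5 24.3 10.0
    endloop
  endfacet
  facet normal -1.0000 0.0000 0.0000
    outer loop
      vertex 0.8 17.4 0.0
      vertex 0.8 8.6 0.0
      vertex 0.8 8.6 10.0
    endloop
  endfacet
  facet normal -1.0000 0.0000 0.0000
    outer loop
      vertex 0.8 17.4 0.0
      vertex 0.8 8.6 10.0
      vertex 0.8 17.4 10.0
    endloop
  endfacet
  facet normal -0.7710 -0.6369 0.0000
    outer loop
      vertex 0.8 8.6 0.0
      vertex 6.5 1.7 0.0
      vertex 6.5 1.7 10.0
    endloop
  endfacet
  facet normal -0.7710 -0.6369 0.0000
    outer loop
      vertex 0.8 8.6 0.0
      vertex 6.5 1.7 10.0
      vertex 0.8 8.6 10.0
    endloop
  endfacet
  facet normal -0.1680 -0.9858 0.0000
    outer loop
      vertex 6.5 1.7 0.0
      vertex 15.3 0.2 0.0
      vertex 15.3 0.2 10.0
    endloop
  endfacet
  facet normal -0.1680 -0.9858 0.0000
    outer loop
      vertex 6.5 1.7 0.0
      vertex 15.3 0.2 10.0
      vertex 6.5 1.7 10.0
    endloop
  endfacet
  facet normal 0.4961 -0.8682 0.0000
    outer loop
      vertex 15.3 0.2 0.0
      vertex 23.0 4.6 0.0
      vertex 23.0 4.6 10.0
    endloop
  endfacet
  facet normal 0.4961 -0.8682 0.0000
    outer loop
      vertex 15.3 0.2 0.0
      vertex 23.0 4.6 10.0
      vertex 15.3 0.2 10.0
    endloop
  endfacet
  facet normal 0.9417 -0.3363 0.0000
    outer loop
      vertex 23.0 4.6 0.0
      vertex 26.0 13.0 0.0
      vertex 26.0 13.0 10.0
    endloop
  endfacet
  facet normal 0.9417 -0.3363 0.0000
    outer loop
      vertex 23.0 4.6 0.0
      vertex 26.0 13.0 10.0
      vertex 23.0 4.6 10.0
    endloop
  endfacet
endsolid part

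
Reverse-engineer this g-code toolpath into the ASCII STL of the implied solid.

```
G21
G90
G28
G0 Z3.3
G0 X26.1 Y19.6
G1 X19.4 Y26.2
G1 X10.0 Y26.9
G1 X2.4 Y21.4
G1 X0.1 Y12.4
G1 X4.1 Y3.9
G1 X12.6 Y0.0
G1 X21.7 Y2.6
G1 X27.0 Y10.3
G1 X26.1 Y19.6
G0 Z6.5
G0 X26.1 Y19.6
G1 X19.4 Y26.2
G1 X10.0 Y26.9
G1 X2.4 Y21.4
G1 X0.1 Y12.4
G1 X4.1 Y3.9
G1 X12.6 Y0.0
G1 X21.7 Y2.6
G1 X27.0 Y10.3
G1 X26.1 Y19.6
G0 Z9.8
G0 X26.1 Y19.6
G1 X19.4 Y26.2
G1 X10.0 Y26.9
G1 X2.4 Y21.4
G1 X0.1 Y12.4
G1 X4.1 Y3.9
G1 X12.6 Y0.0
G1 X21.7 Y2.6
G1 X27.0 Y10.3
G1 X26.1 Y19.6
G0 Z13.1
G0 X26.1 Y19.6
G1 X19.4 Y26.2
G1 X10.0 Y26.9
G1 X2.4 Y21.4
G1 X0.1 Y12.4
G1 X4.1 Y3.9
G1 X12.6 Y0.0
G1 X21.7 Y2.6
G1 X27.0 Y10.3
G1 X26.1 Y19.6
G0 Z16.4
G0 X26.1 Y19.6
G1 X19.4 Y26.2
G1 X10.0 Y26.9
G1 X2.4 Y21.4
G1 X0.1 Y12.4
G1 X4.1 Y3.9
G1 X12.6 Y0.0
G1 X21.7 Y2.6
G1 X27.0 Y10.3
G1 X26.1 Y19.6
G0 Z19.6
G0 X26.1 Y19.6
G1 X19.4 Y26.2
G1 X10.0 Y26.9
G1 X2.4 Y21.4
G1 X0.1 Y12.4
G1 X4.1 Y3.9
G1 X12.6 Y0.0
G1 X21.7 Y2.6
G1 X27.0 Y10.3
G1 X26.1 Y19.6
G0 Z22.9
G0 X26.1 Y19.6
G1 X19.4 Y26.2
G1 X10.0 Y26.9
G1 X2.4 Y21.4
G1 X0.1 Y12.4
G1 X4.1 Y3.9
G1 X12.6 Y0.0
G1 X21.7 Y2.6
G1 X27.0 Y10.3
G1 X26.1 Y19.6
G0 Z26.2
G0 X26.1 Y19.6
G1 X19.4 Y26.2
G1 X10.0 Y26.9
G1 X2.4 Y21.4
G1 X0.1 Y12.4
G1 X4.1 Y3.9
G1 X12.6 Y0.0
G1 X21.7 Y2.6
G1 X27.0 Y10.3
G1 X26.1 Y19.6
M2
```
solid part
  facet normal 0.0000 0.0000 -1.0000
    outer loop
      vertex 10.0 26.9 0.0
      vertex 19.4 26.2 0.0
      vertex 26.1 19.6 0.0
    endloop
  endfacet
  facet normal 0.0000 0.0000 -1.0000
    outer loop
      vertex 2.4 21.4 0.0
      vertex 10.0 26.9 0.0
      vertex 26.1 19.6 0.0
    endloop
  endfacet
  facet normal 0.0000 0.0000 -1.0000
    outer loop
      vertex 0.1 12.4 0.0
      vertex 2.4 21.4 0.0
      vertex 26.1 19.6 0.0
    endloop
  endfacet
  facet normal 0.0000 0.0000 -1.0000
    outer loop
      vertex 4.1 3.9 0.0
      vertex 0.1 12.4 0.0
      vertex 26.1 19.6 0.0
    endloop
  endfacet
  facet normal 0.0000 0.0000 -1.0000
    outer loop
      vertex 12.6 0.0 0.0
      vertex 4.1 3.9 0.0
      vertex 26.1 19.6 0.0
    endloop
  endfacet
  facet normal 0.0000 0.0000 -1.0000
    outer loop
      vertex 21.7 2.6 0.0
      vertex 12.6 0.0 0.0
      vertex 26.1 19.6 0.0
    endloop
  endfacet
  facet normal 0.0000 0.0000 -1.0000
    outer loop
      vertex 27.0 10.3 0.0
      vertex 21.7 2.6 0.0
      vertex 26.1 19.6 0.0
    endloop
  endfacet
  facet normal 0.0000 0.0000 1.0000
    outer loop
      vertex 26.1 19.6 26.2
      vertex 19.4 26.2 26.2
      vertex 10.0 26.9 26.2
    endloop
  endfacet
  facet normal 0.0000 0.0000 1.0000
    outer loop
      vertex 26.1 19.6 26.2
      vertex 10.0 26.9 26.2
      vertex 2.4 21.4 26.2
    endloop
  endfacet
  facet normal 0.0000 0.0000 1.0000
    outer loop
      vertex 26.1 19.6 26.2
      vertex 2.4 21.4 26.2
      vertex 0.1 12.4 26.2
    endloop
  endfacet
  facet normal 0.0000 0.0000 1.0000
    outer loop
      vertex 26.1 19.6 26.2
      vertex 0.1 12.4 26.2
      vertex 4.1 3.9 26.2
    endloop
  endfacet
  facet normal 0.0000 0.0000 1.0000
    outer loop
      vertex 26.1 19.6 26.2
      vertex 4.1 3.9 26.2
      vertex 12.6 0.0 26.2
    endloop
  endfacet
  facet normal 0.0000 0.0000 1.0000
    outer loop
      vertex 26.1 19.6 26.2
      vertex 12.6 0.0 26.2
      vertex 21.7 2.6 26.2
    endloop
  endfacet
  facet normal 0.0000 0.0000 1.0000
    outer loop
      vertex 26.1 19.6 26.2
      vertex 21.7 2.6 26.2
      vertex 27.0 10.3 26.2
    endloop
  endfacet
  facet normal 0.7018 0.7124 0.0000
    outer loop
      vertex 26.1 19.6 0.0
      vertex 19.4 26.2 0.0
      vertex 19.4 26.2 26.2
    endloop
  endfacet
  facet normal 0.7018 0.7124 0.0000
    outer loop
      vertex 26.1 19.6 0.0
      vertex 19.4 26.2 26.2
      vertex 26.1 19.6 26.2
    endloop
  endfacet
  facet normal 0.0743 0.9972 0.0000
    outer loop
      vertex 19.4 26.2 0.0
      vertex 10.0 26.9 0.0
      vertex 10.0 26.9 26.2
    endloop
  endfacet
  facet normal 0.0743 0.9972 0.0000
    outer loop
      vertex 19.4 26.2 0.0
      vertex 10.0 26.9 26.2
      vertex 19.4 26.2 26.2
    endloop
  endfacet
  facet normal -0.5863 0.8101 0.0000
    outer loop
      vertex 10.0 26.9 0.0
      vertex 2.4 21.4 0.0
      vertex 2.4 21.4 26.2
    endloop
  endfacet
  facet normal -0.5863 0.8101 0.0000
    outer loop
      vertex 10.0 26.9 0.0
      vertex 2.4 21.4 26.2
      vertex 10.0 26.9 26.2
    endloop
  endfacet
  facet normal -0.9689 0.2476 0.0000
    outer loop
      vertex 2.4 21.4 0.0
      vertex 0.1 12.4 0.0
      vertex 0.1 12.4 26.2
    endloop
  endfacet
  facet normal -0.9689 0.2476 0.0000
    outer loop
      vertex 2.4 21.4 0.0
      vertex 0.1 12.4 26.2
      vertex 2.4 21.4 26.2
    endloop
  endfacet
  facet normal -0.9048 -0.4258 0.0000
    outer loop
      vertex 0.1 12.4 0.0
      vertex 4.1 3.9 0.0
      vertex 4.1 3.9 26.2
    endloop
  endfacet
  facet normal -0.9048 -0.4258 0.0000
    outer loop
      vertex 0.1 12.4 0.0
      vertex 4.1 3.9 26.2
      vertex 0.1 12.4 26.2
    endloop
  endfacet
  facet normal -0.4170 -0.9089 0.0000
    outer loop
      vertex 4.1 3.9 0.0
      vertex 12.6 0.0 0.0
      vertex 12.6 0.0 26.2
    endloop
  endfacet
  facet normal -0.4170 -0.9089 0.0000
    outer loop
      vertex 4.1 3.9 0.0
      vertex 12.6 0.0 26.2
      vertex 4.1 3.9 26.2
    endloop
  endfacet
  facet normal 0.2747 -0.9615 0.0000
    outer loop
      vertex 12.6 0.0 0.0
      vertex 21.7 2.6 0.0
      vertex 21.7 2.6 26.2
    endloop
  endfacet
  facet normal 0.2747 -0.9615 0.0000
    outer loop
      vertex 12.6 0.0 0.0
      vertex 21.7 2.6 26.2
      vertex 12.6 0.0 26.2
    endloop
  endfacet
  facet normal 0.8237 -0.5670 0.0000
    outer loop
      vertex 21.7 2.6 0.0
      vertex 27.0 10.3 0.0
      vertex 27.0 10.3 26.2
    endloop
  endfacet
  facet normal 0.8237 -0.5670 0.0000
    outer loop
      vertex 21.7 2.6 0.0
      vertex 27.0 10.3 26.2
      vertex 21.7 2.6 26.2
    endloop
  endfacet
  facet normal 0.9954 0.0963 0.0000
    outer loop
      vertex 27.0 10.3 0.0
      vertex 26.1 19.6 0.0
      vertex 26.1 19.6 26.2
    endloop
  endfacet
  facet normal 0.9954 0.0963 0.0000
    outer loop
      vertex 27.0 10.3 0.0
      vertex 26.1 19.6 26.2
      vertex 27.0 10.3 26.2
    endloop
  endfacet
endsolid part

The G0 Z moves step by Δz≈3.3 mm. Every layer's G1 loop is the same polygon, so the solid is a straight extrusion of it from z=0 to z≈26.2. Closing with flat bottom and top caps and triangulating gives 32 facets — a regular 9-sided prism (a cylinder approximated with 9 flat sides), circumscribed radius ≈ 13.7 mm, height ≈ 26.2 mm.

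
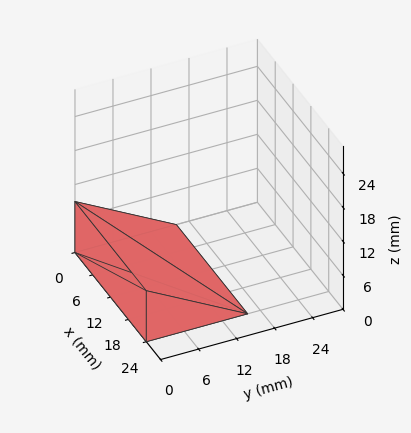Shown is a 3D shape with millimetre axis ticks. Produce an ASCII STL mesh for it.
Reading the render: the shape is a wedge (ramp): 24 × 16 mm base, rising to 9 mm along the y=0 edge and sloping linearly to z=0 at y=16 (dimensions read to the nearest mm from the axis ticks). For the STL, each face is triangulated and given an outward normal.

solid part
  facet normal 0.0000 0.0000 -1.0000
    outer loop
      vertex 24.000 16.000 0.000
      vertex 24.000 0.000 0.000
      vertex 0.000 0.000 0.000
    endloop
  endfacet
  facet normal 0.0000 0.0000 -1.0000
    outer loop
      vertex 0.000 16.000 0.000
      vertex 24.000 16.000 0.000
      vertex 0.000 0.000 0.000
    endloop
  endfacet
  facet normal 0.0000 -1.0000 0.0000
    outer loop
      vertex 0.000 0.000 0.000
      vertex 24.000 0.000 0.000
      vertex 24.000 0.000 9.000
    endloop
  endfacet
  facet normal 0.0000 -1.0000 0.0000
    outer loop
      vertex 0.000 0.000 0.000
      vertex 24.000 0.000 9.000
      vertex 0.000 0.000 9.000
    endloop
  endfacet
  facet normal 0.0000 0.4903 0.8716
    outer loop
      vertex 0.000 0.000 9.000
      vertex 24.000 0.000 9.000
      vertex 24.000 16.000 0.000
    endloop
  endfacet
  facet normal 0.0000 0.4903 0.8716
    outer loop
      vertex 0.000 0.000 9.000
      vertex 24.000 16.000 0.000
      vertex 0.000 16.000 0.000
    endloop
  endfacet
  facet normal -1.0000 0.0000 0.0000
    outer loop
      vertex 0.000 0.000 9.000
      vertex 0.000 16.000 0.000
      vertex 0.000 0.000 0.000
    endloop
  endfacet
  facet normal 1.0000 0.0000 0.0000
    outer loop
      vertex 24.000 0.000 0.000
      vertex 24.000 16.000 0.000
      vertex 24.000 0.000 9.000
    endloop
  endfacet
endsolid part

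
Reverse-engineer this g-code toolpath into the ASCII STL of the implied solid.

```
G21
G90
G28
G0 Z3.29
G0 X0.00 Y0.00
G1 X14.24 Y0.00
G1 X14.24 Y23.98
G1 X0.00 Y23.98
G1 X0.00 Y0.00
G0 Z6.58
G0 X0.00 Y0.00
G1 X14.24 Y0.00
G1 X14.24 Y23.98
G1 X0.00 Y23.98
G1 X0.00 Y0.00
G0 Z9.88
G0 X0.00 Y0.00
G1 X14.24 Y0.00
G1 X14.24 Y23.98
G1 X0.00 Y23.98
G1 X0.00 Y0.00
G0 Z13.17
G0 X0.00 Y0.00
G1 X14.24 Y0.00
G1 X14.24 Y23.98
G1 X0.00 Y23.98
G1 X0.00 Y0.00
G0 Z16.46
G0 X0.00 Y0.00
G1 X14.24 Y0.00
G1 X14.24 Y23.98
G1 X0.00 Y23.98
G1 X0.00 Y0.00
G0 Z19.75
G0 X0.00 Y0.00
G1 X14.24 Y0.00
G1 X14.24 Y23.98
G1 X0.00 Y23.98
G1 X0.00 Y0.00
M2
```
solid part
  facet normal 0.0000 0.0000 -1.0000
    outer loop
      vertex 14.24 23.98 0.00
      vertex 14.24 0.00 0.00
      vertex 0.00 0.00 0.00
    endloop
  endfacet
  facet normal 0.0000 0.0000 -1.0000
    outer loop
      vertex 0.00 23.98 0.00
      vertex 14.24 23.98 0.00
      vertex 0.00 0.00 0.00
    endloop
  endfacet
  facet normal 0.0000 0.0000 1.0000
    outer loop
      vertex 0.00 0.00 19.75
      vertex 14.24 0.00 19.75
      vertex 14.24 23.98 19.75
    endloop
  endfacet
  facet normal 0.0000 0.0000 1.0000
    outer loop
      vertex 0.00 0.00 19.75
      vertex 14.24 23.98 19.75
      vertex 0.00 23.98 19.75
    endloop
  endfacet
  facet normal 0.0000 -1.0000 0.0000
    outer loop
      vertex 0.00 0.00 0.00
      vertex 14.24 0.00 0.00
      vertex 14.24 0.00 19.75
    endloop
  endfacet
  facet normal 0.0000 -1.0000 0.0000
    outer loop
      vertex 0.00 0.00 0.00
      vertex 14.24 0.00 19.75
      vertex 0.00 0.00 19.75
    endloop
  endfacet
  facet normal 0.0000 1.0000 0.0000
    outer loop
      vertex 14.24 23.98 19.75
      vertex 14.24 23.98 0.00
      vertex 0.00 23.98 0.00
    endloop
  endfacet
  facet normal 0.0000 1.0000 0.0000
    outer loop
      vertex 0.00 23.98 19.75
      vertex 14.24 23.98 19.75
      vertex 0.00 23.98 0.00
    endloop
  endfacet
  facet normal -1.0000 0.0000 0.0000
    outer loop
      vertex 0.00 23.98 19.75
      vertex 0.00 23.98 0.00
      vertex 0.00 0.00 0.00
    endloop
  endfacet
  facet normal -1.0000 0.0000 0.0000
    outer loop
      vertex 0.00 0.00 19.75
      vertex 0.00 23.98 19.75
      vertex 0.00 0.00 0.00
    endloop
  endfacet
  facet normal 1.0000 0.0000 0.0000
    outer loop
      vertex 14.24 0.00 0.00
      vertex 14.24 23.98 0.00
      vertex 14.24 23.98 19.75
    endloop
  endfacet
  facet normal 1.0000 0.0000 0.0000
    outer loop
      vertex 14.24 0.00 0.00
      vertex 14.24 23.98 19.75
      vertex 14.24 0.00 19.75
    endloop
  endfacet
endsolid part

The G0 Z moves step by Δz≈3.29 mm. Every layer's G1 loop is the same polygon, so the solid is a straight extrusion of it from z=0 to z≈19.8. Closing with flat bottom and top caps and triangulating gives 12 facets — a rectangular box, roughly 14.2 × 24 mm footprint and 19.8 mm tall.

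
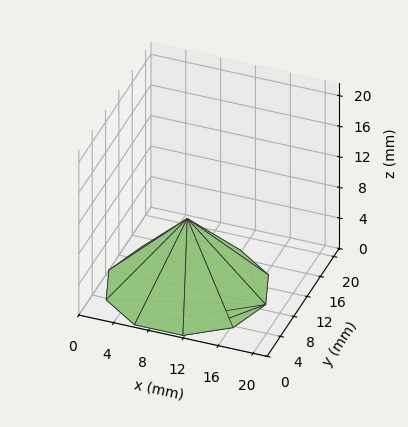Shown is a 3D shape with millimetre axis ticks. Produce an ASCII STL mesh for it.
Reading the render: the shape is a regular 10-sided pyramid, base circumscribed radius ≈ 9 mm, apex at z ≈ 9 mm (dimensions read to the nearest mm from the axis ticks). For the STL, each face is triangulated and given an outward normal.

solid part
  facet normal 0.0000 0.0000 -1.0000
    outer loop
      vertex 11.781 17.560 0.000
      vertex 16.281 14.290 0.000
      vertex 18.000 9.000 0.000
    endloop
  endfacet
  facet normal 0.0000 0.0000 -1.0000
    outer loop
      vertex 6.219 17.560 0.000
      vertex 11.781 17.560 0.000
      vertex 18.000 9.000 0.000
    endloop
  endfacet
  facet normal 0.0000 0.0000 -1.0000
    outer loop
      vertex 1.719 14.290 0.000
      vertex 6.219 17.560 0.000
      vertex 18.000 9.000 0.000
    endloop
  endfacet
  facet normal 0.0000 0.0000 -1.0000
    outer loop
      vertex 0.000 9.000 0.000
      vertex 1.719 14.290 0.000
      vertex 18.000 9.000 0.000
    endloop
  endfacet
  facet normal 0.0000 0.0000 -1.0000
    outer loop
      vertex 1.719 3.710 0.000
      vertex 0.000 9.000 0.000
      vertex 18.000 9.000 0.000
    endloop
  endfacet
  facet normal 0.0000 0.0000 -1.0000
    outer loop
      vertex 6.219 0.440 0.000
      vertex 1.719 3.710 0.000
      vertex 18.000 9.000 0.000
    endloop
  endfacet
  facet normal 0.0000 0.0000 -1.0000
    outer loop
      vertex 11.781 0.440 0.000
      vertex 6.219 0.440 0.000
      vertex 18.000 9.000 0.000
    endloop
  endfacet
  facet normal 0.0000 0.0000 -1.0000
    outer loop
      vertex 16.281 3.710 0.000
      vertex 11.781 0.440 0.000
      vertex 18.000 9.000 0.000
    endloop
  endfacet
  facet normal 0.6891 0.2239 0.6891
    outer loop
      vertex 18.000 9.000 0.000
      vertex 16.281 14.290 0.000
      vertex 9.000 9.000 9.000
    endloop
  endfacet
  facet normal 0.4260 0.5862 0.6892
    outer loop
      vertex 16.281 14.290 0.000
      vertex 11.781 17.560 0.000
      vertex 9.000 9.000 9.000
    endloop
  endfacet
  facet normal 0.0000 0.7246 0.6892
    outer loop
      vertex 11.781 17.560 0.000
      vertex 6.219 17.560 0.000
      vertex 9.000 9.000 9.000
    endloop
  endfacet
  facet normal -0.4260 0.5862 0.6892
    outer loop
      vertex 6.219 17.560 0.000
      vertex 1.719 14.290 0.000
      vertex 9.000 9.000 9.000
    endloop
  endfacet
  facet normal -0.6891 0.2239 0.6891
    outer loop
      vertex 1.719 14.290 0.000
      vertex 0.000 9.000 0.000
      vertex 9.000 9.000 9.000
    endloop
  endfacet
  facet normal -0.6891 -0.2239 0.6891
    outer loop
      vertex 0.000 9.000 0.000
      vertex 1.719 3.710 0.000
      vertex 9.000 9.000 9.000
    endloop
  endfacet
  facet normal -0.4260 -0.5862 0.6892
    outer loop
      vertex 1.719 3.710 0.000
      vertex 6.219 0.440 0.000
      vertex 9.000 9.000 9.000
    endloop
  endfacet
  facet normal 0.0000 -0.7246 0.6892
    outer loop
      vertex 6.219 0.440 0.000
      vertex 11.781 0.440 0.000
      vertex 9.000 9.000 9.000
    endloop
  endfacet
  facet normal 0.4260 -0.5862 0.6892
    outer loop
      vertex 11.781 0.440 0.000
      vertex 16.281 3.710 0.000
      vertex 9.000 9.000 9.000
    endloop
  endfacet
  facet normal 0.6891 -0.2239 0.6891
    outer loop
      vertex 16.281 3.710 0.000
      vertex 18.000 9.000 0.000
      vertex 9.000 9.000 9.000
    endloop
  endfacet
endsolid part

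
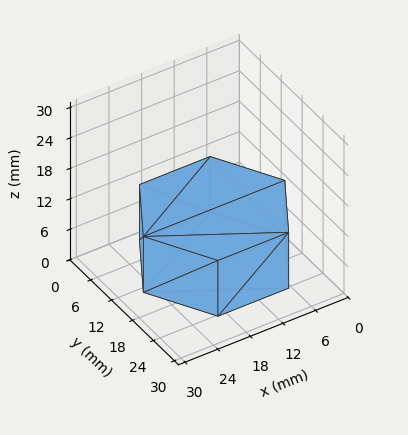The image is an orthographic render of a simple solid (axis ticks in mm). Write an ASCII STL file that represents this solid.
Reading the render: the shape is a regular 6-sided prism (a cylinder approximated with 6 flat sides), circumscribed radius ≈ 13 mm, height ≈ 11 mm (dimensions read to the nearest mm from the axis ticks). For the STL, each face is triangulated and given an outward normal.

solid part
  facet normal 0.0000 0.0000 -1.0000
    outer loop
      vertex 6.50 24.26 0.00
      vertex 19.50 24.26 0.00
      vertex 26.00 13.00 0.00
    endloop
  endfacet
  facet normal 0.0000 0.0000 -1.0000
    outer loop
      vertex 0.00 13.00 0.00
      vertex 6.50 24.26 0.00
      vertex 26.00 13.00 0.00
    endloop
  endfacet
  facet normal 0.0000 0.0000 -1.0000
    outer loop
      vertex 6.50 1.74 0.00
      vertex 0.00 13.00 0.00
      vertex 26.00 13.00 0.00
    endloop
  endfacet
  facet normal 0.0000 0.0000 -1.0000
    outer loop
      vertex 19.50 1.74 0.00
      vertex 6.50 1.74 0.00
      vertex 26.00 13.00 0.00
    endloop
  endfacet
  facet normal 0.0000 0.0000 1.0000
    outer loop
      vertex 26.00 13.00 11.00
      vertex 19.50 24.26 11.00
      vertex 6.50 24.26 11.00
    endloop
  endfacet
  facet normal 0.0000 0.0000 1.0000
    outer loop
      vertex 26.00 13.00 11.00
      vertex 6.50 24.26 11.00
      vertex 0.00 13.00 11.00
    endloop
  endfacet
  facet normal 0.0000 0.0000 1.0000
    outer loop
      vertex 26.00 13.00 11.00
      vertex 0.00 13.00 11.00
      vertex 6.50 1.74 11.00
    endloop
  endfacet
  facet normal 0.0000 0.0000 1.0000
    outer loop
      vertex 26.00 13.00 11.00
      vertex 6.50 1.74 11.00
      vertex 19.50 1.74 11.00
    endloop
  endfacet
  facet normal 0.8661 0.4999 0.0000
    outer loop
      vertex 26.00 13.00 0.00
      vertex 19.50 24.26 0.00
      vertex 19.50 24.26 11.00
    endloop
  endfacet
  facet normal 0.8661 0.4999 0.0000
    outer loop
      vertex 26.00 13.00 0.00
      vertex 19.50 24.26 11.00
      vertex 26.00 13.00 11.00
    endloop
  endfacet
  facet normal 0.0000 1.0000 0.0000
    outer loop
      vertex 19.50 24.26 0.00
      vertex 6.50 24.26 0.00
      vertex 6.50 24.26 11.00
    endloop
  endfacet
  facet normal 0.0000 1.0000 0.0000
    outer loop
      vertex 19.50 24.26 0.00
      vertex 6.50 24.26 11.00
      vertex 19.50 24.26 11.00
    endloop
  endfacet
  facet normal -0.8661 0.4999 0.0000
    outer loop
      vertex 6.50 24.26 0.00
      vertex 0.00 13.00 0.00
      vertex 0.00 13.00 11.00
    endloop
  endfacet
  facet normal -0.8661 0.4999 0.0000
    outer loop
      vertex 6.50 24.26 0.00
      vertex 0.00 13.00 11.00
      vertex 6.50 24.26 11.00
    endloop
  endfacet
  facet normal -0.8661 -0.4999 0.0000
    outer loop
      vertex 0.00 13.00 0.00
      vertex 6.50 1.74 0.00
      vertex 6.50 1.74 11.00
    endloop
  endfacet
  facet normal -0.8661 -0.4999 0.0000
    outer loop
      vertex 0.00 13.00 0.00
      vertex 6.50 1.74 11.00
      vertex 0.00 13.00 11.00
    endloop
  endfacet
  facet normal 0.0000 -1.0000 0.0000
    outer loop
      vertex 6.50 1.74 0.00
      vertex 19.50 1.74 0.00
      vertex 19.50 1.74 11.00
    endloop
  endfacet
  facet normal 0.0000 -1.0000 0.0000
    outer loop
      vertex 6.50 1.74 0.00
      vertex 19.50 1.74 11.00
      vertex 6.50 1.74 11.00
    endloop
  endfacet
  facet normal 0.8661 -0.4999 0.0000
    outer loop
      vertex 19.50 1.74 0.00
      vertex 26.00 13.00 0.00
      vertex 26.00 13.00 11.00
    endloop
  endfacet
  facet normal 0.8661 -0.4999 0.0000
    outer loop
      vertex 19.50 1.74 0.00
      vertex 26.00 13.00 11.00
      vertex 19.50 1.74 11.00
    endloop
  endfacet
endsolid part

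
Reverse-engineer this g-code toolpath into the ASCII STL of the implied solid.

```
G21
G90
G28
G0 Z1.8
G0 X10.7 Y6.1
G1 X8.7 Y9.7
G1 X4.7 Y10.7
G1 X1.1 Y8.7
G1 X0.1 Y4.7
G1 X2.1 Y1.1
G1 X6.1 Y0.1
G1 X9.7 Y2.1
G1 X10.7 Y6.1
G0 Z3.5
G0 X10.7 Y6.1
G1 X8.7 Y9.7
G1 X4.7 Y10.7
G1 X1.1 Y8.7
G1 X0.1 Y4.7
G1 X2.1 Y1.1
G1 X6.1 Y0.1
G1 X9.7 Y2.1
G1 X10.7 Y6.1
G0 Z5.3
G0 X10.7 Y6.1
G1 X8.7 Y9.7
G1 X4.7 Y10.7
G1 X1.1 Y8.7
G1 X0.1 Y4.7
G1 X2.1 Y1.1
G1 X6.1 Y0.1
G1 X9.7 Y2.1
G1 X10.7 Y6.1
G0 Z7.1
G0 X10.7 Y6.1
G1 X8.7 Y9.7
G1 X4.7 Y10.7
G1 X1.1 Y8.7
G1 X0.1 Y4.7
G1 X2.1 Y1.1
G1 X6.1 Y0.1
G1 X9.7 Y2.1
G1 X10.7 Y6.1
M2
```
solid part
  facet normal 0.0000 0.0000 -1.0000
    outer loop
      vertex 4.7 10.7 0.0
      vertex 8.7 9.7 0.0
      vertex 10.7 6.1 0.0
    endloop
  endfacet
  facet normal 0.0000 0.0000 -1.0000
    outer loop
      vertex 1.1 8.7 0.0
      vertex 4.7 10.7 0.0
      vertex 10.7 6.1 0.0
    endloop
  endfacet
  facet normal 0.0000 0.0000 -1.0000
    outer loop
      vertex 0.1 4.7 0.0
      vertex 1.1 8.7 0.0
      vertex 10.7 6.1 0.0
    endloop
  endfacet
  facet normal 0.0000 0.0000 -1.0000
    outer loop
      vertex 2.1 1.1 0.0
      vertex 0.1 4.7 0.0
      vertex 10.7 6.1 0.0
    endloop
  endfacet
  facet normal 0.0000 0.0000 -1.0000
    outer loop
      vertex 6.1 0.1 0.0
      vertex 2.1 1.1 0.0
      vertex 10.7 6.1 0.0
    endloop
  endfacet
  facet normal 0.0000 0.0000 -1.0000
    outer loop
      vertex 9.7 2.1 0.0
      vertex 6.1 0.1 0.0
      vertex 10.7 6.1 0.0
    endloop
  endfacet
  facet normal 0.0000 0.0000 1.0000
    outer loop
      vertex 10.7 6.1 7.1
      vertex 8.7 9.7 7.1
      vertex 4.7 10.7 7.1
    endloop
  endfacet
  facet normal 0.0000 0.0000 1.0000
    outer loop
      vertex 10.7 6.1 7.1
      vertex 4.7 10.7 7.1
      vertex 1.1 8.7 7.1
    endloop
  endfacet
  facet normal 0.0000 0.0000 1.0000
    outer loop
      vertex 10.7 6.1 7.1
      vertex 1.1 8.7 7.1
      vertex 0.1 4.7 7.1
    endloop
  endfacet
  facet normal 0.0000 0.0000 1.0000
    outer loop
      vertex 10.7 6.1 7.1
      vertex 0.1 4.7 7.1
      vertex 2.1 1.1 7.1
    endloop
  endfacet
  facet normal 0.0000 0.0000 1.0000
    outer loop
      vertex 10.7 6.1 7.1
      vertex 2.1 1.1 7.1
      vertex 6.1 0.1 7.1
    endloop
  endfacet
  facet normal 0.0000 0.0000 1.0000
    outer loop
      vertex 10.7 6.1 7.1
      vertex 6.1 0.1 7.1
      vertex 9.7 2.1 7.1
    endloop
  endfacet
  facet normal 0.8742 0.4856 0.0000
    outer loop
      vertex 10.7 6.1 0.0
      vertex 8.7 9.7 0.0
      vertex 8.7 9.7 7.1
    endloop
  endfacet
  facet normal 0.8742 0.4856 0.0000
    outer loop
      vertex 10.7 6.1 0.0
      vertex 8.7 9.7 7.1
      vertex 10.7 6.1 7.1
    endloop
  endfacet
  facet normal 0.2425 0.9701 0.0000
    outer loop
      vertex 8.7 9.7 0.0
      vertex 4.7 10.7 0.0
      vertex 4.7 10.7 7.1
    endloop
  endfacet
  facet normal 0.2425 0.9701 0.0000
    outer loop
      vertex 8.7 9.7 0.0
      vertex 4.7 10.7 7.1
      vertex 8.7 9.7 7.1
    endloop
  endfacet
  facet normal -0.4856 0.8742 0.0000
    outer loop
      vertex 4.7 10.7 0.0
      vertex 1.1 8.7 0.0
      vertex 1.1 8.7 7.1
    endloop
  endfacet
  facet normal -0.4856 0.8742 0.0000
    outer loop
      vertex 4.7 10.7 0.0
      vertex 1.1 8.7 7.1
      vertex 4.7 10.7 7.1
    endloop
  endfacet
  facet normal -0.9701 0.2425 0.0000
    outer loop
      vertex 1.1 8.7 0.0
      vertex 0.1 4.7 0.0
      vertex 0.1 4.7 7.1
    endloop
  endfacet
  facet normal -0.9701 0.2425 0.0000
    outer loop
      vertex 1.1 8.7 0.0
      vertex 0.1 4.7 7.1
      vertex 1.1 8.7 7.1
    endloop
  endfacet
  facet normal -0.8742 -0.4856 0.0000
    outer loop
      vertex 0.1 4.7 0.0
      vertex 2.1 1.1 0.0
      vertex 2.1 1.1 7.1
    endloop
  endfacet
  facet normal -0.8742 -0.4856 0.0000
    outer loop
      vertex 0.1 4.7 0.0
      vertex 2.1 1.1 7.1
      vertex 0.1 4.7 7.1
    endloop
  endfacet
  facet normal -0.2425 -0.9701 0.0000
    outer loop
      vertex 2.1 1.1 0.0
      vertex 6.1 0.1 0.0
      vertex 6.1 0.1 7.1
    endloop
  endfacet
  facet normal -0.2425 -0.9701 0.0000
    outer loop
      vertex 2.1 1.1 0.0
      vertex 6.1 0.1 7.1
      vertex 2.1 1.1 7.1
    endloop
  endfacet
  facet normal 0.4856 -0.8742 0.0000
    outer loop
      vertex 6.1 0.1 0.0
      vertex 9.7 2.1 0.0
      vertex 9.7 2.1 7.1
    endloop
  endfacet
  facet normal 0.4856 -0.8742 0.0000
    outer loop
      vertex 6.1 0.1 0.0
      vertex 9.7 2.1 7.1
      vertex 6.1 0.1 7.1
    endloop
  endfacet
  facet normal 0.9701 -0.2425 0.0000
    outer loop
      vertex 9.7 2.1 0.0
      vertex 10.7 6.1 0.0
      vertex 10.7 6.1 7.1
    endloop
  endfacet
  facet normal 0.9701 -0.2425 0.0000
    outer loop
      vertex 9.7 2.1 0.0
      vertex 10.7 6.1 7.1
      vertex 9.7 2.1 7.1
    endloop
  endfacet
endsolid part

The G0 Z moves step by Δz≈1.8 mm. Every layer's G1 loop is the same polygon, so the solid is a straight extrusion of it from z=0 to z≈7.1. Closing with flat bottom and top caps and triangulating gives 28 facets — a regular 8-sided prism (a cylinder approximated with 8 flat sides), circumscribed radius ≈ 5.4 mm, height ≈ 7.1 mm.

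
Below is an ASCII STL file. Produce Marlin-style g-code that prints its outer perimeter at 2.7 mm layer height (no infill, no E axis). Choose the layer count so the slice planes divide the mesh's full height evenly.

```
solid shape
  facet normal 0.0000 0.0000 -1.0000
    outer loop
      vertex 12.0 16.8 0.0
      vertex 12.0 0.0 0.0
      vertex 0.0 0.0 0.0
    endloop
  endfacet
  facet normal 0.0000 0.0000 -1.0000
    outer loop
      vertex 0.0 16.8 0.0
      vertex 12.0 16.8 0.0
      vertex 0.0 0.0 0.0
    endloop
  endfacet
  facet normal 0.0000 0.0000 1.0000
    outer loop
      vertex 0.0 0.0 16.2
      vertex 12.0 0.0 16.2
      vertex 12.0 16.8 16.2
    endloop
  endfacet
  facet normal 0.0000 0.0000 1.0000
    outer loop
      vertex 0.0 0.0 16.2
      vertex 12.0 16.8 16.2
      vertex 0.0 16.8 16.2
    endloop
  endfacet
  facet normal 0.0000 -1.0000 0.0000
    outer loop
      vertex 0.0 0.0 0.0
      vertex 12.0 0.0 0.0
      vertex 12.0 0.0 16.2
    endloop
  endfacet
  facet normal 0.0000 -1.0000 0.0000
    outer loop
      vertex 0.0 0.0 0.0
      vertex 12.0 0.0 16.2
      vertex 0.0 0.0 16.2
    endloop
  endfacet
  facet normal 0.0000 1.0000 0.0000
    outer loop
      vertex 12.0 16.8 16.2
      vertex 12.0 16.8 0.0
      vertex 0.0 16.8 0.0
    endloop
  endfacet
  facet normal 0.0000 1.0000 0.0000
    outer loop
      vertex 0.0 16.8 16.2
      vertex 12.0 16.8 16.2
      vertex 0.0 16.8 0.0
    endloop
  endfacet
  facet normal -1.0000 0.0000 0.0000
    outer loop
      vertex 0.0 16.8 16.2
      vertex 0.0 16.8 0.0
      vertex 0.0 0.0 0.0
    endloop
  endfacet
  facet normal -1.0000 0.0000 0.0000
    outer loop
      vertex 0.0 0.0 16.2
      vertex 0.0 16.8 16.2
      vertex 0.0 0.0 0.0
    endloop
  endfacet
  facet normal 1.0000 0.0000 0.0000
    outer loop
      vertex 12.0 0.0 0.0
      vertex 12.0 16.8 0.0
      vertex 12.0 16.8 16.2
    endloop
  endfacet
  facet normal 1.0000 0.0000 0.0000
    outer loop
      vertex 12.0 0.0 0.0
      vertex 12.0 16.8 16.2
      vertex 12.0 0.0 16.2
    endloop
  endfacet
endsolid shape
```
; perimeter-only toolpath
G21 ; units = mm
G90 ; absolute positioning
G28 ; home
; layer 1
G0 Z2.7
G0 X0.0 Y0.0
G1 X12.0 Y0.0
G1 X12.0 Y16.8
G1 X0.0 Y16.8
G1 X0.0 Y0.0
; layer 2
G0 Z5.4
G0 X0.0 Y0.0
G1 X12.0 Y0.0
G1 X12.0 Y16.8
G1 X0.0 Y16.8
G1 X0.0 Y0.0
; layer 3
G0 Z8.1
G0 X0.0 Y0.0
G1 X12.0 Y0.0
G1 X12.0 Y16.8
G1 X0.0 Y16.8
G1 X0.0 Y0.0
; layer 4
G0 Z10.8
G0 X0.0 Y0.0
G1 X12.0 Y0.0
G1 X12.0 Y16.8
G1 X0.0 Y16.8
G1 X0.0 Y0.0
; layer 5
G0 Z13.5
G0 X0.0 Y0.0
G1 X12.0 Y0.0
G1 X12.0 Y16.8
G1 X0.0 Y16.8
G1 X0.0 Y0.0
; layer 6
G0 Z16.2
G0 X0.0 Y0.0
G1 X12.0 Y0.0
G1 X12.0 Y16.8
G1 X0.0 Y16.8
G1 X0.0 Y0.0
M2 ; end

The solid is a rectangular box, roughly 12 × 16.8 mm footprint and 16.2 mm tall. Slicing at Δz = 2.7 mm — 6 equal slices spanning the solid's height, so layer i sits at z = i·h/6 — gives 6 non-empty perimeters. Each is a 4-segment closed polygon; G0 lifts to the layer z and rapids to the start vertex, then G1 traces the edges.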